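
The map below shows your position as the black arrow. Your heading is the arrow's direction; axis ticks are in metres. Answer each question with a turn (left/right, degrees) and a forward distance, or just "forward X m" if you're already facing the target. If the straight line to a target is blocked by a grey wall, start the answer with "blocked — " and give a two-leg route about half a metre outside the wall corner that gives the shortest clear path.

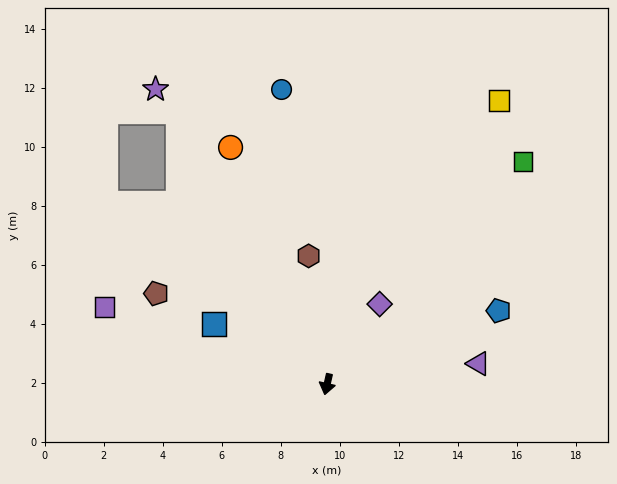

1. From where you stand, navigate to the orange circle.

turn right 145°, forward 8.7 m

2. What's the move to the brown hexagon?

turn right 159°, forward 4.4 m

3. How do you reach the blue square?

turn right 105°, forward 4.3 m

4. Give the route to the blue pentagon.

turn left 126°, forward 6.3 m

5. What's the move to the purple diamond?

turn left 160°, forward 3.2 m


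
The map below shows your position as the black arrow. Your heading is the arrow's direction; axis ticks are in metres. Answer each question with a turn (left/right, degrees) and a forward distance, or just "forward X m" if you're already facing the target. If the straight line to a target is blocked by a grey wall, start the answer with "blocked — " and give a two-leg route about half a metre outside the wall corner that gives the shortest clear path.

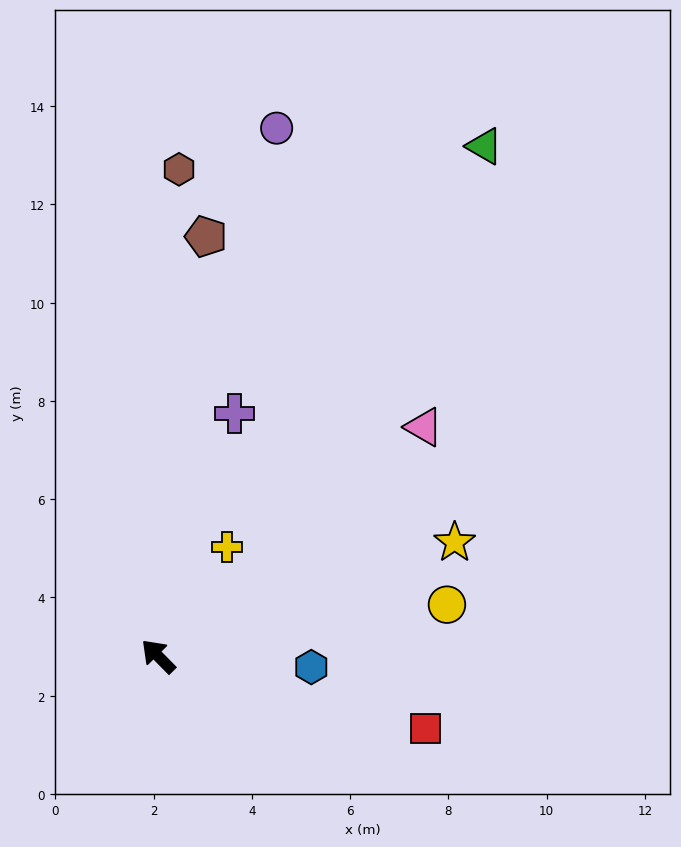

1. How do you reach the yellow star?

turn right 114°, forward 6.5 m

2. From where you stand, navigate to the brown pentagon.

turn right 51°, forward 8.6 m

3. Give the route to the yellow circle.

turn right 124°, forward 6.0 m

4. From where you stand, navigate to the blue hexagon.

turn right 139°, forward 3.1 m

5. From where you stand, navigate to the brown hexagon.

turn right 47°, forward 9.9 m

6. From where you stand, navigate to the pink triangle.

turn right 94°, forward 7.1 m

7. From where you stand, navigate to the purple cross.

turn right 62°, forward 5.2 m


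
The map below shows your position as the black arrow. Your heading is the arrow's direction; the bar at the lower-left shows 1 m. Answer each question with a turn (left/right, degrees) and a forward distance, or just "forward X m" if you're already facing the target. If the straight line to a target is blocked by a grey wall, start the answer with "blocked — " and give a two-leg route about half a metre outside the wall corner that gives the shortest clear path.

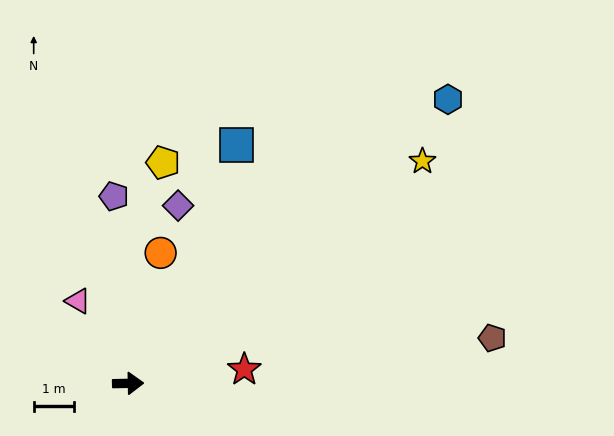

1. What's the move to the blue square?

turn left 64°, forward 6.6 m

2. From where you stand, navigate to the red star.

turn left 6°, forward 2.9 m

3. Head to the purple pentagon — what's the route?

turn left 93°, forward 4.7 m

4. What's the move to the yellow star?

turn left 36°, forward 9.3 m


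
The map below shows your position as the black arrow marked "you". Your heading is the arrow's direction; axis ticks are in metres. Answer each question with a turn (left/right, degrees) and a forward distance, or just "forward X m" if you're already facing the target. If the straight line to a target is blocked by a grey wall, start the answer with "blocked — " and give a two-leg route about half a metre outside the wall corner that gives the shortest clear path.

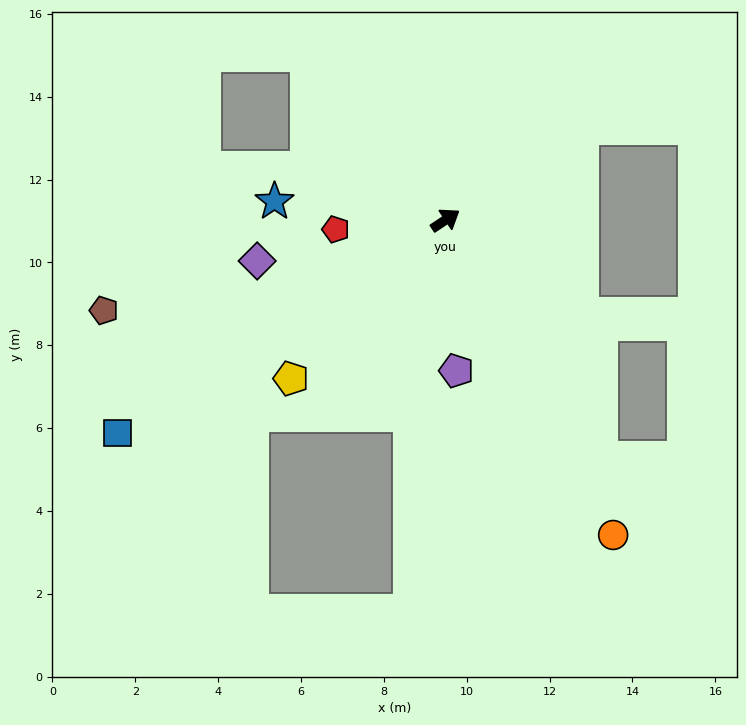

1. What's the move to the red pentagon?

turn left 151°, forward 2.7 m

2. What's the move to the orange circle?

turn right 96°, forward 8.6 m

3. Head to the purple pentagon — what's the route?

turn right 120°, forward 3.6 m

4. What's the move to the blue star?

turn left 140°, forward 4.1 m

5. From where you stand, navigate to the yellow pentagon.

turn right 168°, forward 5.3 m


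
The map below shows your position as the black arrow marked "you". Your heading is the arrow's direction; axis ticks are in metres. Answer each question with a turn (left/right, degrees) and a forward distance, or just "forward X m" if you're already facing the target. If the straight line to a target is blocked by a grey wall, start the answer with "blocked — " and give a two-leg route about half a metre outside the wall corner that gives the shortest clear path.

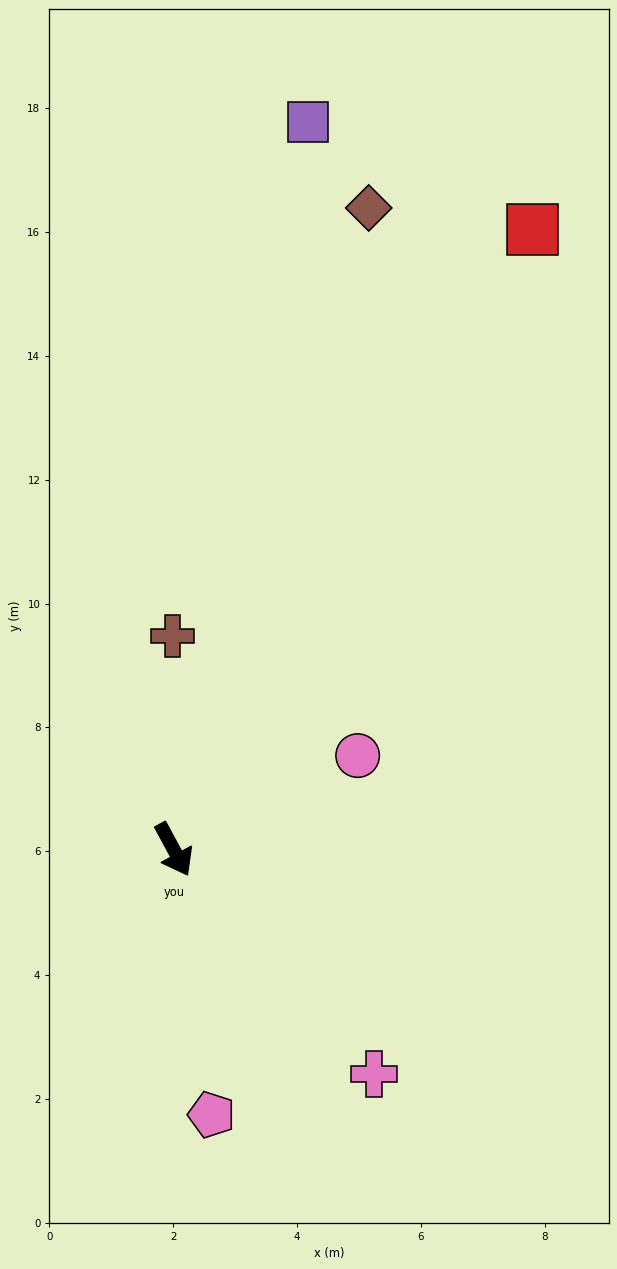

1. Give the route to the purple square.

turn left 141°, forward 12.0 m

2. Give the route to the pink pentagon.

turn right 20°, forward 4.3 m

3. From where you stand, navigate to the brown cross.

turn left 152°, forward 3.5 m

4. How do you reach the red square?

turn left 122°, forward 11.6 m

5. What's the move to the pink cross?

turn left 13°, forward 4.9 m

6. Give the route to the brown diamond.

turn left 135°, forward 10.8 m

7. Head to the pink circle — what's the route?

turn left 89°, forward 3.3 m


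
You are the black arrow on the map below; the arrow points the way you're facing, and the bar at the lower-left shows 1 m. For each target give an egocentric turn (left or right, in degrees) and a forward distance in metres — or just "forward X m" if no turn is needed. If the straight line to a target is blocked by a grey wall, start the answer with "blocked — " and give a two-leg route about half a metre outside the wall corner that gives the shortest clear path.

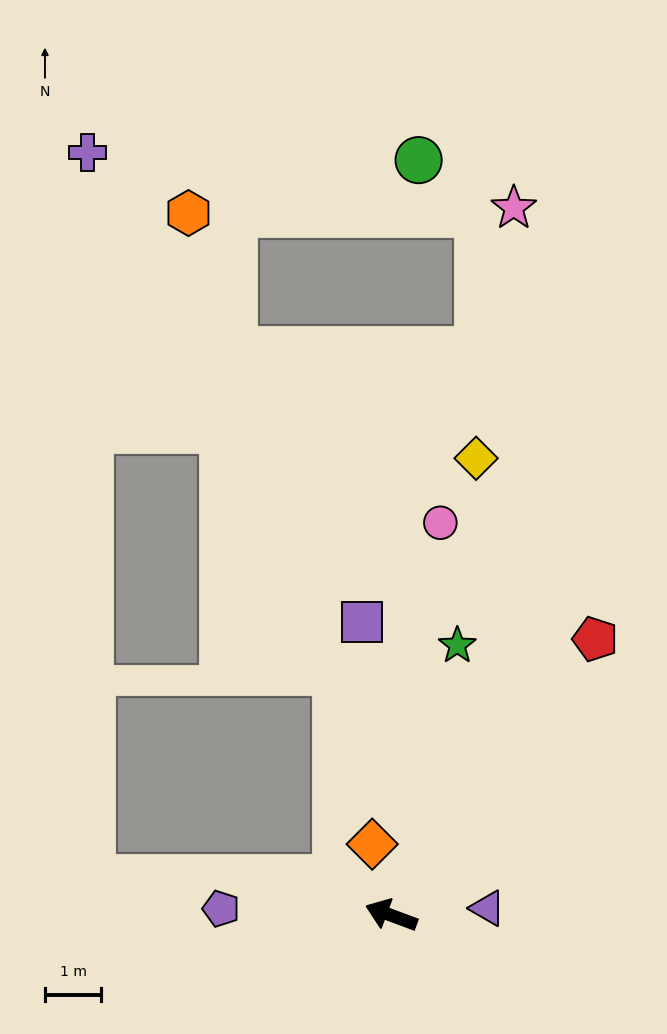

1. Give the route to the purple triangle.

turn right 155°, forward 1.7 m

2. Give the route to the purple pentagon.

turn left 18°, forward 3.0 m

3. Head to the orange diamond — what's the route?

turn right 55°, forward 1.3 m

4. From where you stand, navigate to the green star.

turn right 83°, forward 4.9 m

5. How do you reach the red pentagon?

turn right 106°, forward 6.1 m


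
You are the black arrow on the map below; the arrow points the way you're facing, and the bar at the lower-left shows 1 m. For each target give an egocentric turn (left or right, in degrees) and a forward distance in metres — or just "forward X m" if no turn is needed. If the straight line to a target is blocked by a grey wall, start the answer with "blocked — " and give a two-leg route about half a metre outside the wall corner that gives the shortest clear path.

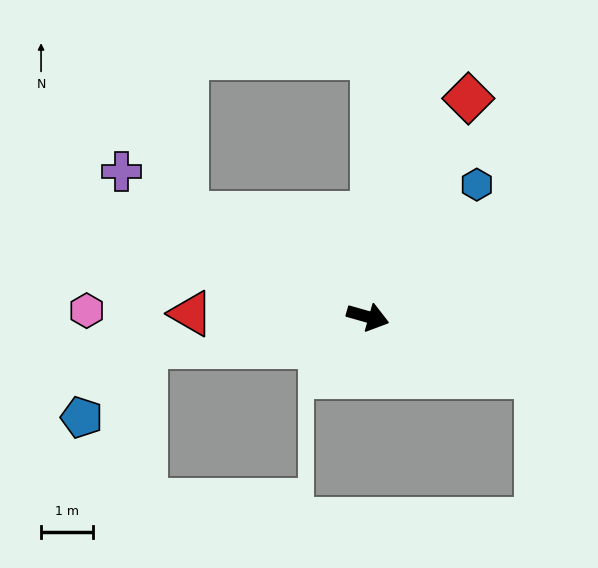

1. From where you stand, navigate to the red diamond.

turn left 81°, forward 4.6 m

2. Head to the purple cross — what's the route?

turn left 165°, forward 5.5 m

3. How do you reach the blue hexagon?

turn left 66°, forward 3.3 m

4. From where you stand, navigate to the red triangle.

turn right 165°, forward 3.4 m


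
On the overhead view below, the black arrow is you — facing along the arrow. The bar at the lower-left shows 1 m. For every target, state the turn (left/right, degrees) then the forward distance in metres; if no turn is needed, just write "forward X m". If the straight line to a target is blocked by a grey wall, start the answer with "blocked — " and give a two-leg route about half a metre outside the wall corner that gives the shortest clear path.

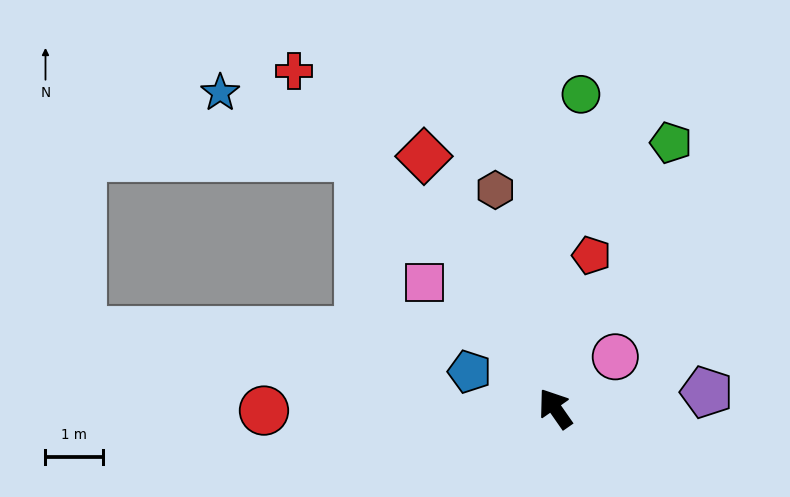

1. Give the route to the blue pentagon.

turn left 32°, forward 1.6 m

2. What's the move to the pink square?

turn left 11°, forward 3.1 m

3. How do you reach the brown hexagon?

turn right 20°, forward 3.9 m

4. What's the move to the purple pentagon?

turn right 119°, forward 2.6 m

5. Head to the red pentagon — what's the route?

turn right 48°, forward 2.7 m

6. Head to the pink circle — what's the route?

turn right 84°, forward 1.4 m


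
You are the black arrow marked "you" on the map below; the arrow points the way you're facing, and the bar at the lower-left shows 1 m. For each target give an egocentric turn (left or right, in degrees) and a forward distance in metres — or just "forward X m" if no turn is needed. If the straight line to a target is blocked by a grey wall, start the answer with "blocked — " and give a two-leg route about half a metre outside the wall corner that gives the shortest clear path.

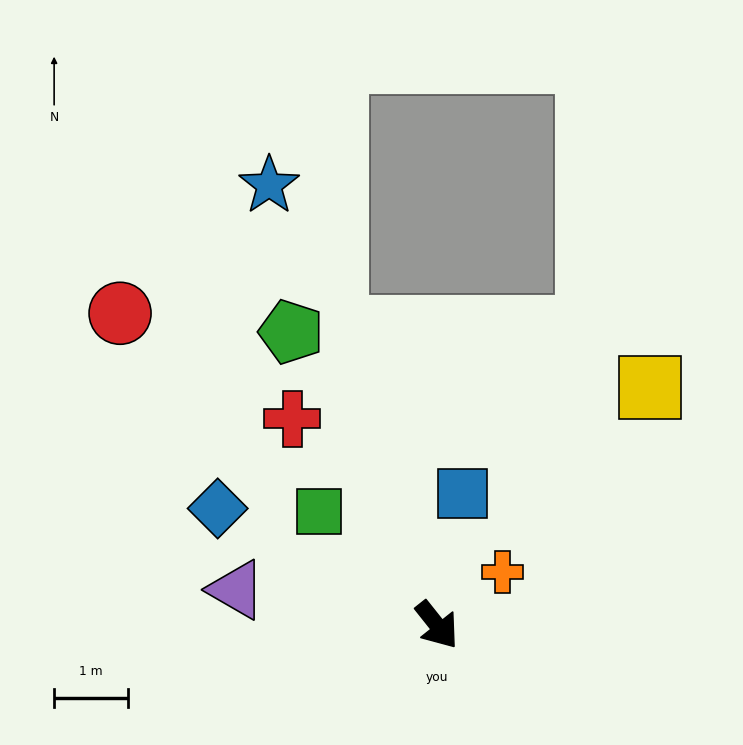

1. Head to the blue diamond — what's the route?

turn right 157°, forward 3.4 m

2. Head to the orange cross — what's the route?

turn left 91°, forward 1.1 m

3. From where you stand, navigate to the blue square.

turn left 130°, forward 1.8 m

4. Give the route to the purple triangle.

turn right 139°, forward 2.8 m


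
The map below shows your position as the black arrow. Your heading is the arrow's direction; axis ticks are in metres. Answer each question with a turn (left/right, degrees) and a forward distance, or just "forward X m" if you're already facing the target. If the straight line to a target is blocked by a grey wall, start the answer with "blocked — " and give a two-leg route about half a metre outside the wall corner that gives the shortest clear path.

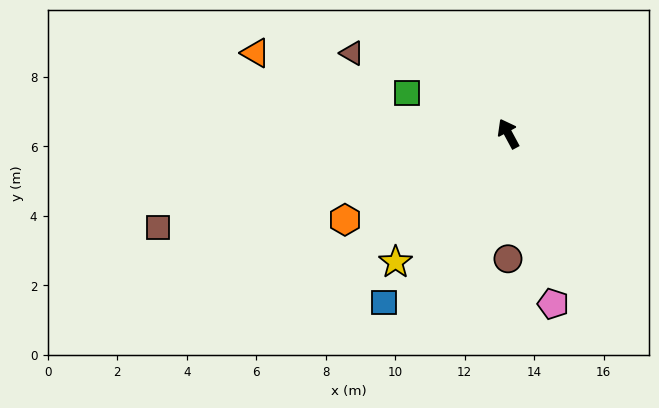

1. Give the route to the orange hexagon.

turn left 90°, forward 5.3 m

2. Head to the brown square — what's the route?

turn left 77°, forward 10.4 m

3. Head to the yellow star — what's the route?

turn left 110°, forward 4.9 m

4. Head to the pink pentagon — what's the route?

turn left 166°, forward 5.1 m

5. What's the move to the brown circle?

turn left 152°, forward 3.6 m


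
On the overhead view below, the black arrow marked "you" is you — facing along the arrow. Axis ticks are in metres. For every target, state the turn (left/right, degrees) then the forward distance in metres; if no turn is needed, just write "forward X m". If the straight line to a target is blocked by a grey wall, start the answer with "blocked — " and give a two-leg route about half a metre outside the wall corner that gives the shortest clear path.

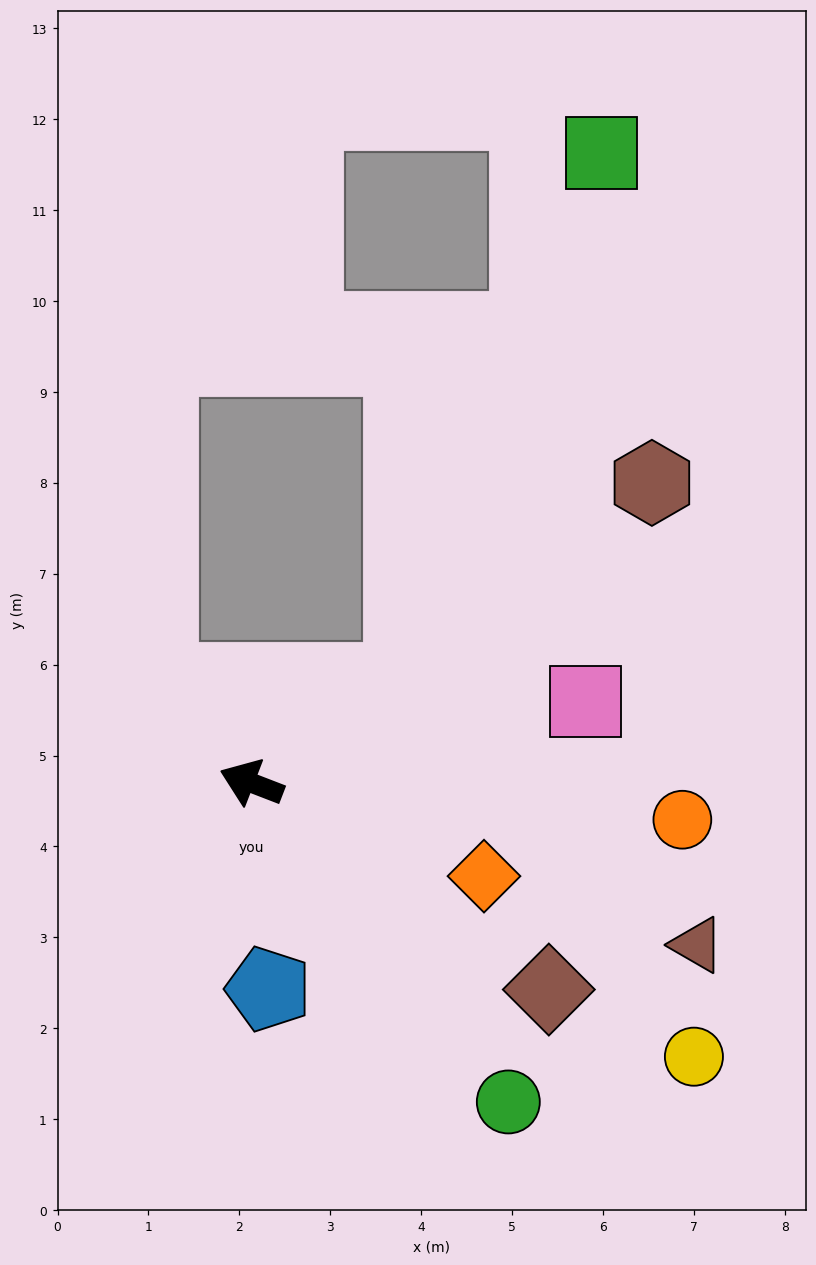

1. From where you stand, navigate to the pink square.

turn right 145°, forward 3.8 m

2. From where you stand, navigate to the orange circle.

turn right 164°, forward 4.8 m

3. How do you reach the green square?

blocked — turn right 125°, forward 2.0 m, then turn left 36°, forward 6.2 m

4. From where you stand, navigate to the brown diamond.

turn left 166°, forward 4.0 m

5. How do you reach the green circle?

turn left 150°, forward 4.5 m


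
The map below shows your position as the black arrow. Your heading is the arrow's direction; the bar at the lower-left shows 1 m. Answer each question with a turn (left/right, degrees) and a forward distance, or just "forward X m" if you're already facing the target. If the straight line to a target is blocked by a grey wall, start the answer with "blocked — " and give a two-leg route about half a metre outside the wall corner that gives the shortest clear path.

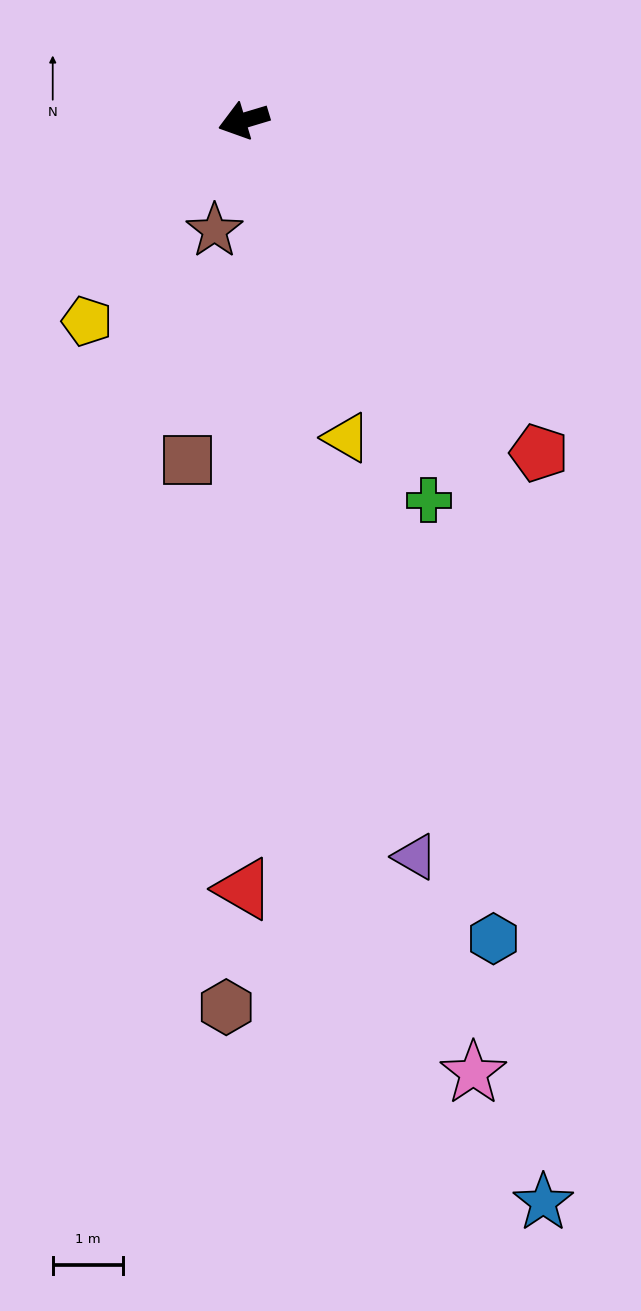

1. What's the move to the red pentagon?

turn left 115°, forward 6.3 m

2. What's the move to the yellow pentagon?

turn left 35°, forward 3.6 m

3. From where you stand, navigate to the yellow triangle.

turn left 91°, forward 4.8 m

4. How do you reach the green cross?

turn left 99°, forward 6.0 m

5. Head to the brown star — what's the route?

turn left 58°, forward 1.6 m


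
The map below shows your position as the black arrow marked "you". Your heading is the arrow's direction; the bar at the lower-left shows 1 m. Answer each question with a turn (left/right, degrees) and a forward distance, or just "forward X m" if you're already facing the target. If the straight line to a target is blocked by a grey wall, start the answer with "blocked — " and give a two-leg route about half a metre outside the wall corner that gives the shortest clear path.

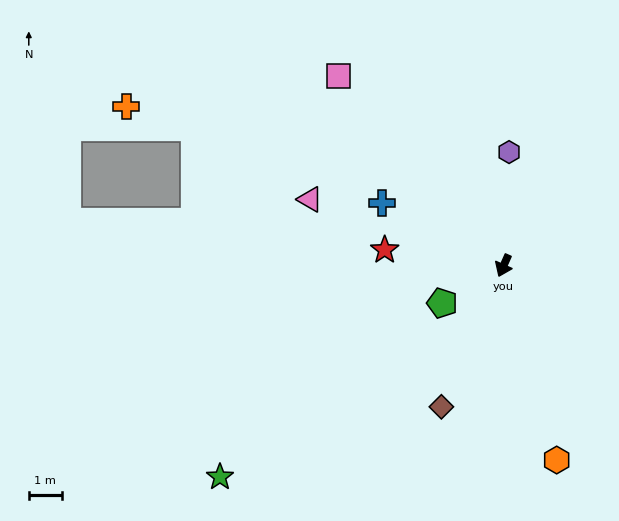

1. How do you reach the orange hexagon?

turn left 39°, forward 6.2 m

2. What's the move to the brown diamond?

forward 4.7 m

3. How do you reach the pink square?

turn right 115°, forward 7.7 m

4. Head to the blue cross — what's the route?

turn right 93°, forward 4.2 m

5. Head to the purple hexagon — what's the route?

turn right 159°, forward 3.5 m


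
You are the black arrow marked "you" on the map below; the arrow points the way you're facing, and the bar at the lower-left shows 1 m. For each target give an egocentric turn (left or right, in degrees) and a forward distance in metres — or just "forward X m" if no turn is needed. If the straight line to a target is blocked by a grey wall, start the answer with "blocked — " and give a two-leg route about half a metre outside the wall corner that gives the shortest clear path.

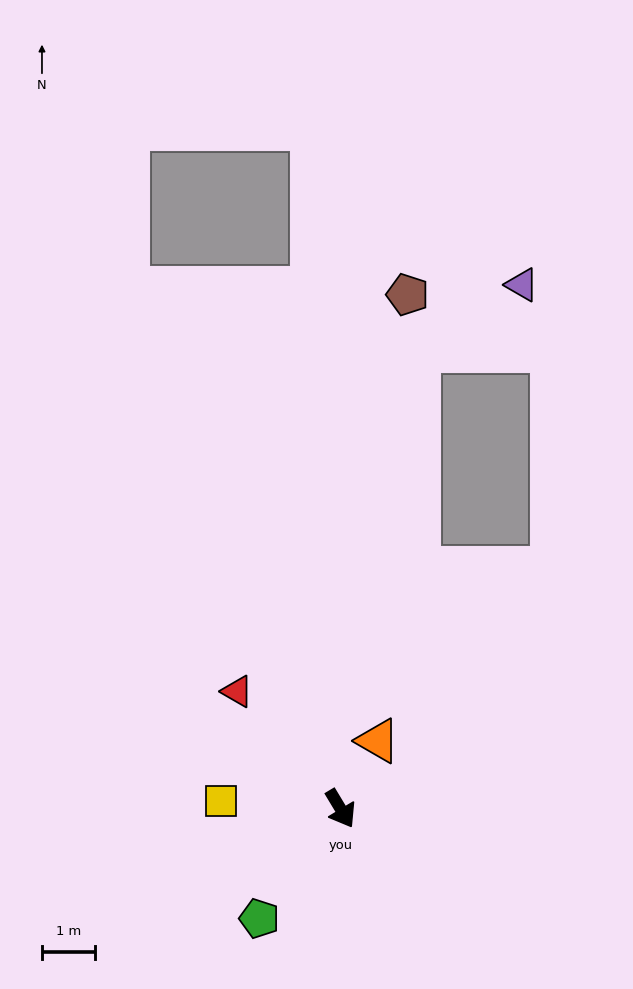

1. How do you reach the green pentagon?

turn right 68°, forward 2.6 m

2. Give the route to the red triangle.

turn right 170°, forward 3.0 m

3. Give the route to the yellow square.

turn right 125°, forward 2.3 m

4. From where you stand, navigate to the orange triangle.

turn left 120°, forward 1.5 m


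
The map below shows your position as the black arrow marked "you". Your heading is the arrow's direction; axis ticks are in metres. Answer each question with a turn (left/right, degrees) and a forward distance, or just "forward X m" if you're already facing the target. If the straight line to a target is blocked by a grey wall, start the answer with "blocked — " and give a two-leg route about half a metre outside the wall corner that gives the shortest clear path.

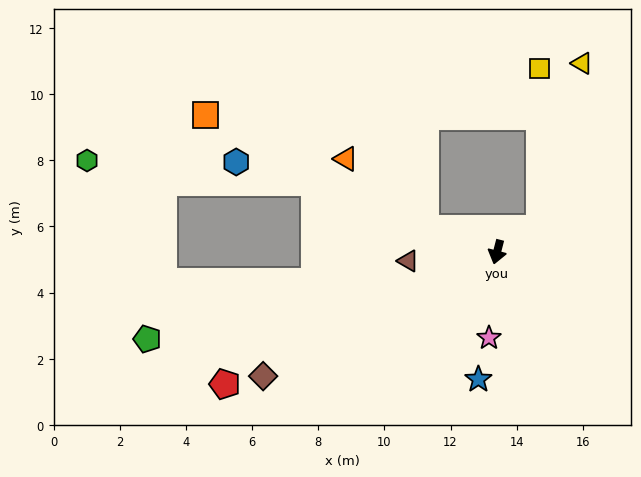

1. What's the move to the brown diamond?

turn right 48°, forward 8.0 m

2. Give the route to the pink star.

turn left 9°, forward 2.6 m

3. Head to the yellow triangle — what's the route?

blocked — turn left 133°, forward 1.5 m, then turn left 47°, forward 5.2 m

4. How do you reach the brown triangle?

turn right 70°, forward 2.7 m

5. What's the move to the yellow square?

blocked — turn left 133°, forward 1.5 m, then turn left 62°, forward 4.8 m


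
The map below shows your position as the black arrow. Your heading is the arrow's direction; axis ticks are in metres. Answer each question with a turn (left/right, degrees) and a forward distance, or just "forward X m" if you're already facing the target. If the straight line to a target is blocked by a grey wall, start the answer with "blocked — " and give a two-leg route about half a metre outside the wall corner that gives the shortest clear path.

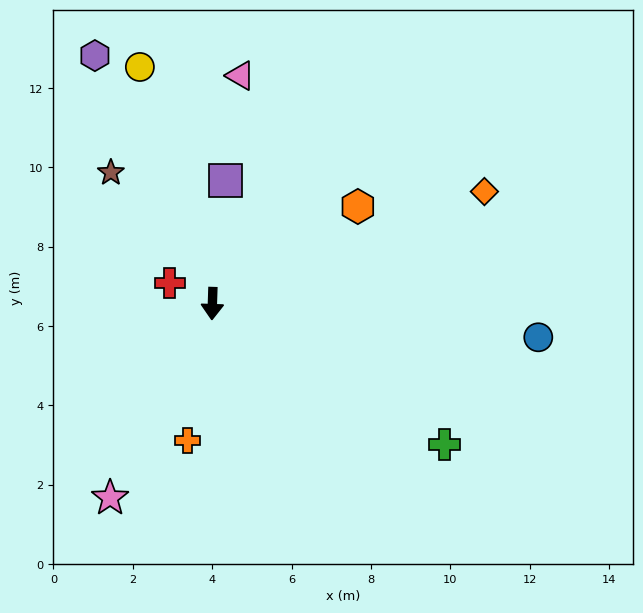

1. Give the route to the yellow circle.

turn right 161°, forward 6.2 m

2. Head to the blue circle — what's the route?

turn left 86°, forward 8.3 m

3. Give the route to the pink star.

turn right 26°, forward 5.5 m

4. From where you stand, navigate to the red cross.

turn right 114°, forward 1.2 m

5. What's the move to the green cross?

turn left 61°, forward 6.8 m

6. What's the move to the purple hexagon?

turn right 153°, forward 6.9 m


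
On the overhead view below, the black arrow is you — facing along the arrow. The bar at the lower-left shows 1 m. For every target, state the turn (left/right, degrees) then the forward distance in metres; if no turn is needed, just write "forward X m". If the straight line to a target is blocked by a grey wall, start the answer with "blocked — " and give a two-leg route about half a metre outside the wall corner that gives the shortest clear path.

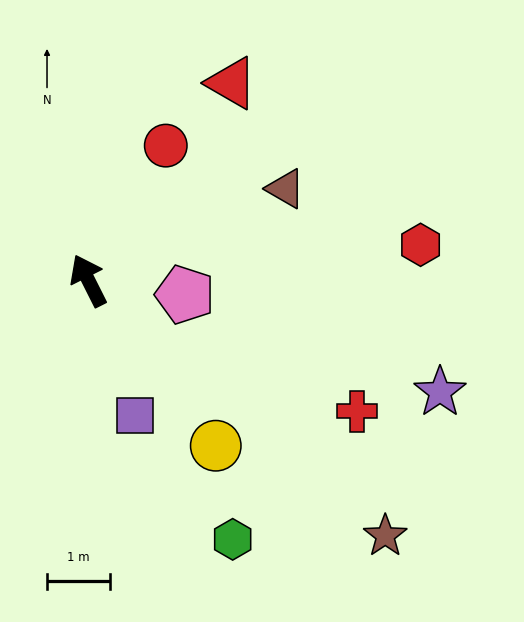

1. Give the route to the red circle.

turn right 57°, forward 2.5 m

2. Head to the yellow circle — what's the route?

turn right 169°, forward 3.3 m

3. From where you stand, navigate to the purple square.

turn left 172°, forward 2.3 m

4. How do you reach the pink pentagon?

turn right 125°, forward 1.6 m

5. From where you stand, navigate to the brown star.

turn right 157°, forward 6.2 m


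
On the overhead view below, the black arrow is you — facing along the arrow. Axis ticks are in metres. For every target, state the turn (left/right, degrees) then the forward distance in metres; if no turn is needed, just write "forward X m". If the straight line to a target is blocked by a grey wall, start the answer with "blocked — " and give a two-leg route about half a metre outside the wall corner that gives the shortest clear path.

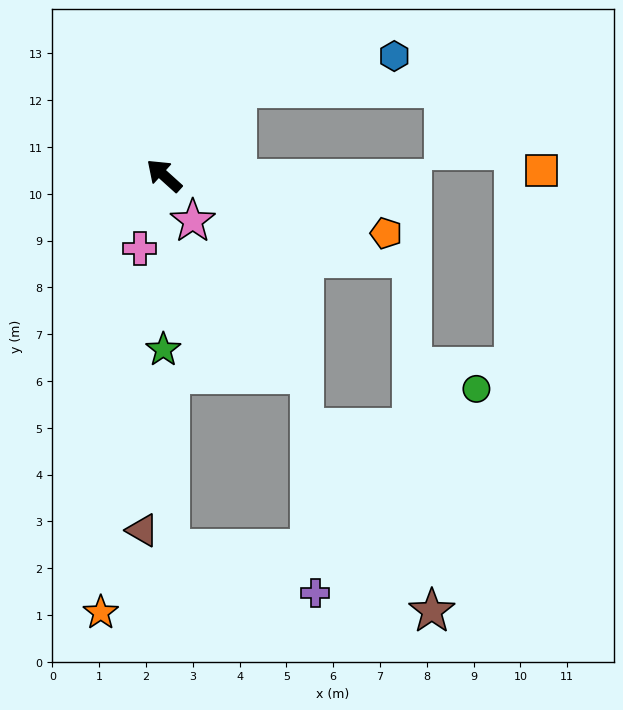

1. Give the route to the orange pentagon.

turn right 152°, forward 4.9 m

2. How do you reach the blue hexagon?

blocked — turn right 88°, forward 2.4 m, then turn right 38°, forward 3.4 m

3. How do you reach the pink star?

turn left 164°, forward 1.1 m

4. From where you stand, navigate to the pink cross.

turn left 114°, forward 1.6 m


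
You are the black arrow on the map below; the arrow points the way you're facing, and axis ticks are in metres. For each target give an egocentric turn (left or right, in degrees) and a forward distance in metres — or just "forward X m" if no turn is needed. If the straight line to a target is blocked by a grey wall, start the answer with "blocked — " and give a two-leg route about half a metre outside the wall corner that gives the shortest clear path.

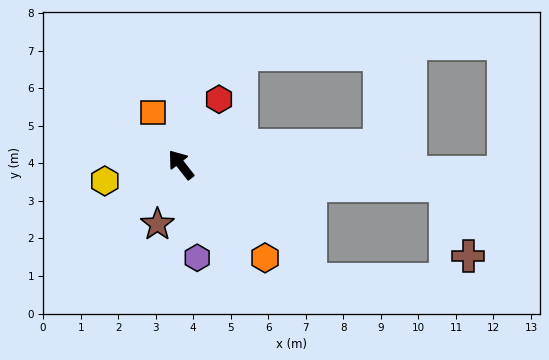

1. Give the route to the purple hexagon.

turn left 152°, forward 2.5 m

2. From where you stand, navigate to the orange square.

turn right 10°, forward 1.6 m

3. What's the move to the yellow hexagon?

turn left 64°, forward 2.1 m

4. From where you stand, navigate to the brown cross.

blocked — turn right 133°, forward 7.0 m, then turn right 66°, forward 2.0 m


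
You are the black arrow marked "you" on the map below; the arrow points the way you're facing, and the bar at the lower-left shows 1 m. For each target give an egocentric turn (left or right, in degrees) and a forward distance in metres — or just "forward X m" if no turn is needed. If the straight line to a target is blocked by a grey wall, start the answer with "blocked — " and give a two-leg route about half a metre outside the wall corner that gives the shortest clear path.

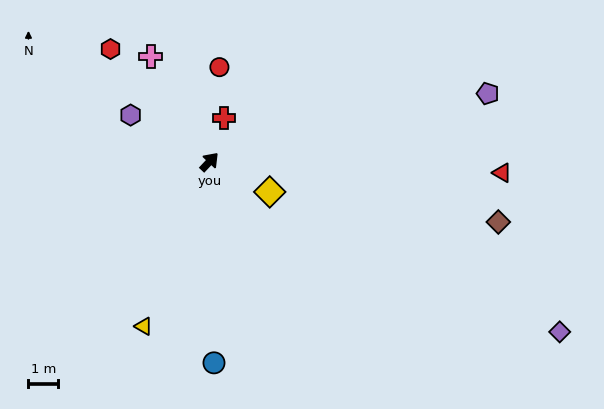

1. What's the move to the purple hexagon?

turn left 103°, forward 3.1 m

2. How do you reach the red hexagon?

turn left 84°, forward 5.0 m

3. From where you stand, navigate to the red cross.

turn left 25°, forward 1.5 m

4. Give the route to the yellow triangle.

turn right 159°, forward 5.9 m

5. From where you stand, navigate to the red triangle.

turn right 49°, forward 9.8 m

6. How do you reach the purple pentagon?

turn right 33°, forward 9.6 m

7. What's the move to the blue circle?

turn right 136°, forward 6.7 m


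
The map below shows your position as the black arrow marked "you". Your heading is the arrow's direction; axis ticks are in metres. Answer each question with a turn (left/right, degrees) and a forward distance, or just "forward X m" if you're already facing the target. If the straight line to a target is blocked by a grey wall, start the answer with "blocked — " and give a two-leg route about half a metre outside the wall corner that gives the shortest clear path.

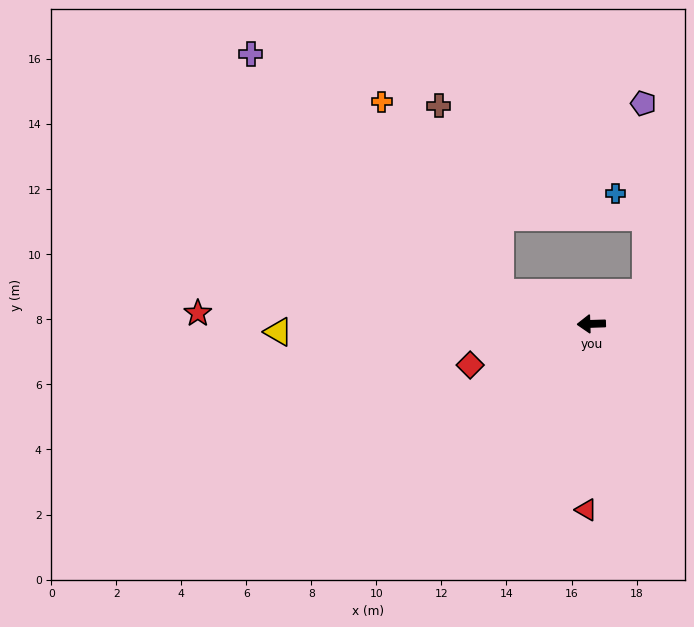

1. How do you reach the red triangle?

turn left 87°, forward 5.7 m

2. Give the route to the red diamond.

turn left 17°, forward 3.9 m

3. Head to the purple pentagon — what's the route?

blocked — turn right 152°, forward 1.9 m, then turn left 61°, forward 5.8 m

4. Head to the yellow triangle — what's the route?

forward 9.6 m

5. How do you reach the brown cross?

blocked — turn right 21°, forward 2.9 m, then turn right 53°, forward 6.1 m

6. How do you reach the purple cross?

blocked — turn right 21°, forward 2.9 m, then turn right 25°, forward 10.6 m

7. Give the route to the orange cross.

blocked — turn right 21°, forward 2.9 m, then turn right 39°, forward 6.9 m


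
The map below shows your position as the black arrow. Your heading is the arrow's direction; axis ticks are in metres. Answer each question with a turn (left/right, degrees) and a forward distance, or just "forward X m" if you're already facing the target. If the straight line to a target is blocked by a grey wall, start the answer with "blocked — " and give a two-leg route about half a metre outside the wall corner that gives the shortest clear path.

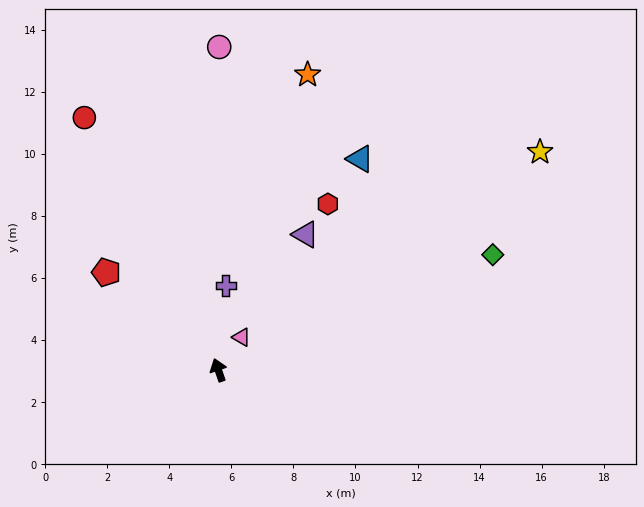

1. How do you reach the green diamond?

turn right 86°, forward 9.6 m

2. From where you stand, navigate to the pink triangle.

turn right 54°, forward 1.3 m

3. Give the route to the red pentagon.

turn left 30°, forward 4.8 m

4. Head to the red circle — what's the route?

turn left 9°, forward 9.2 m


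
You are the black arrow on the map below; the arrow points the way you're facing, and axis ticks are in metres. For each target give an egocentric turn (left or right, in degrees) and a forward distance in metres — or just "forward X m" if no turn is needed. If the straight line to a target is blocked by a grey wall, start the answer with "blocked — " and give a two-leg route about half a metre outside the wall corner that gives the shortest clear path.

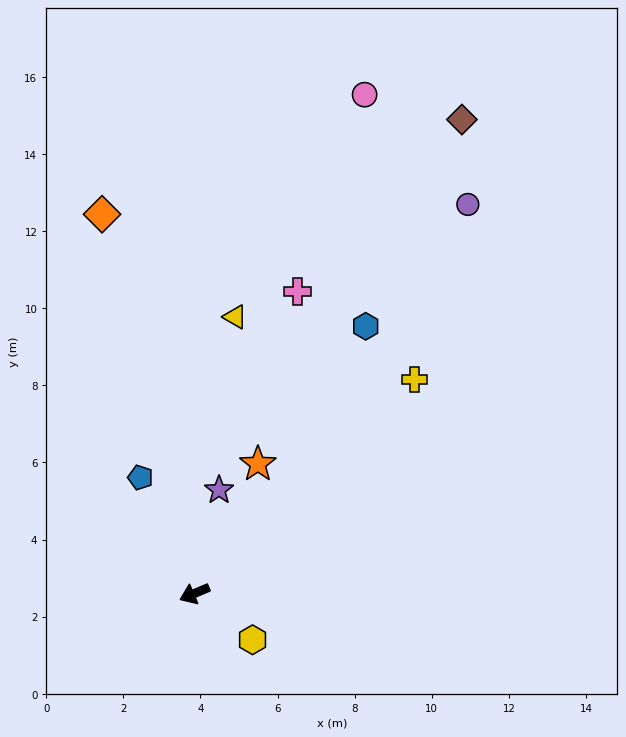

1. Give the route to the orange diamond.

turn right 99°, forward 10.1 m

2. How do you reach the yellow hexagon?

turn left 118°, forward 1.9 m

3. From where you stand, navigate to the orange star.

turn right 139°, forward 3.7 m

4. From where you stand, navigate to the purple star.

turn right 126°, forward 2.8 m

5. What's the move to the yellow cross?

turn right 159°, forward 8.0 m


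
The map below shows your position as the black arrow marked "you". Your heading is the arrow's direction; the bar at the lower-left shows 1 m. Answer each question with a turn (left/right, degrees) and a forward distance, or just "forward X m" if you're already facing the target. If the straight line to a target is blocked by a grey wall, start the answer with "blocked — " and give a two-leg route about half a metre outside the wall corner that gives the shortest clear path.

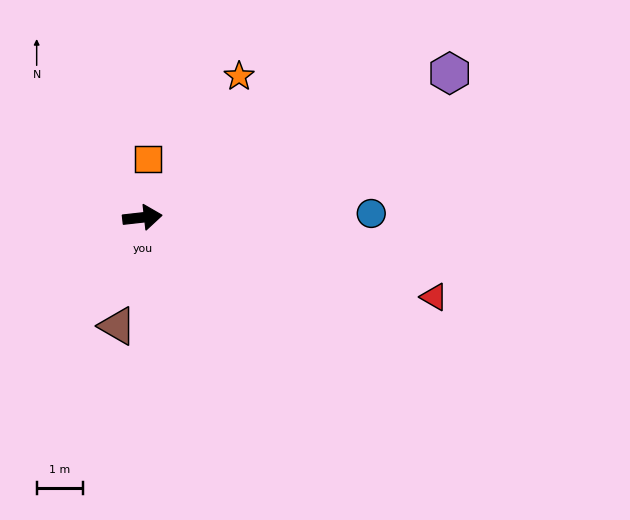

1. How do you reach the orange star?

turn left 49°, forward 3.7 m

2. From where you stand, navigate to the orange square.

turn left 78°, forward 1.3 m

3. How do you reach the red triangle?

turn right 22°, forward 6.5 m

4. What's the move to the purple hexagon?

turn left 19°, forward 7.3 m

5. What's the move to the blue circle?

turn right 5°, forward 4.9 m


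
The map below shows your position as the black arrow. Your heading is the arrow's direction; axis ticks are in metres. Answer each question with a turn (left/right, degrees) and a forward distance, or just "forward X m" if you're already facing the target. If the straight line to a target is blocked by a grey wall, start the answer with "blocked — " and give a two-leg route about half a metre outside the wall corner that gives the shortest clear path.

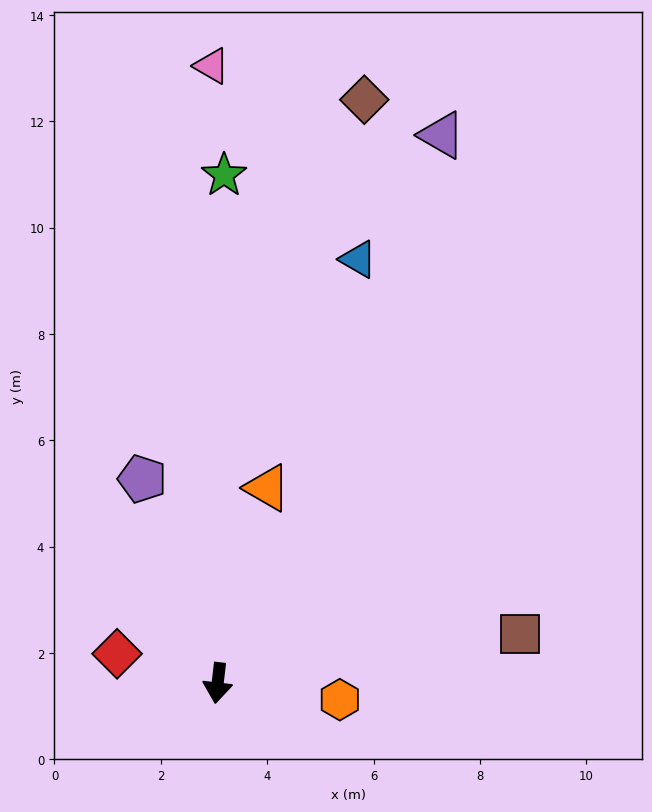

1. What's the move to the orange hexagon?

turn left 89°, forward 2.3 m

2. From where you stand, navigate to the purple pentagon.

turn right 153°, forward 4.1 m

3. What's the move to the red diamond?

turn right 100°, forward 2.0 m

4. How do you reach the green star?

turn right 174°, forward 9.6 m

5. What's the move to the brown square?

turn left 106°, forward 5.8 m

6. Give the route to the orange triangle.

turn left 172°, forward 3.8 m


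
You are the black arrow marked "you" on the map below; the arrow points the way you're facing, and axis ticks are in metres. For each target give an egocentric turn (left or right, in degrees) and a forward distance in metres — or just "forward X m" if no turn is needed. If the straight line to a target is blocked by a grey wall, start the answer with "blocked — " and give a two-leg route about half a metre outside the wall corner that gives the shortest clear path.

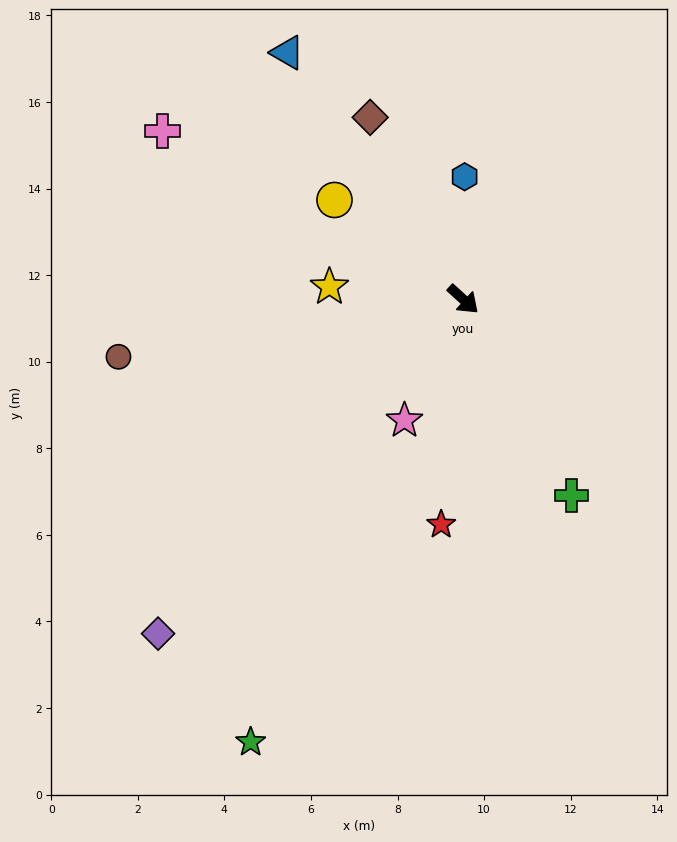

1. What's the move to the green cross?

turn right 19°, forward 5.2 m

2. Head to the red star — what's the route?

turn right 53°, forward 5.2 m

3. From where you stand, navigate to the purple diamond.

turn right 90°, forward 10.5 m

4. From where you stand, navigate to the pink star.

turn right 74°, forward 3.1 m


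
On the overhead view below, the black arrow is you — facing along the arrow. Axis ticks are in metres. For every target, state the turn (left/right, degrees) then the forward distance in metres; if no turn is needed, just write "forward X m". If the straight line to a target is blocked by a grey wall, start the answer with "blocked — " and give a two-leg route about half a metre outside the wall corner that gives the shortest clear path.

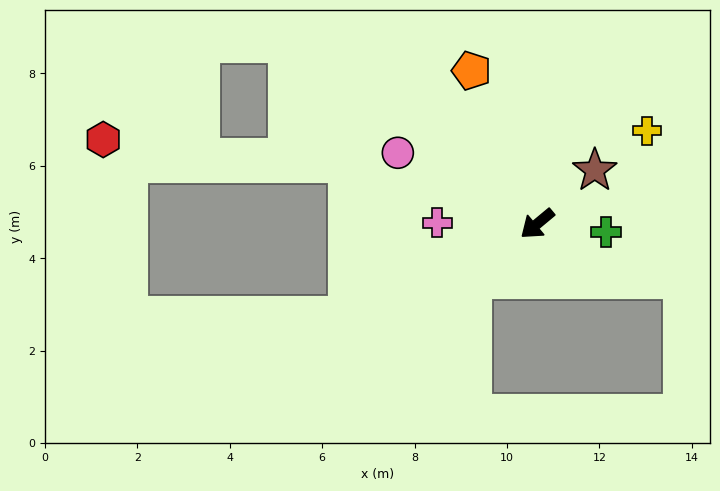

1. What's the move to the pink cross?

turn right 40°, forward 2.2 m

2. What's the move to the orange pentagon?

turn right 107°, forward 3.6 m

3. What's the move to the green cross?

turn left 134°, forward 1.5 m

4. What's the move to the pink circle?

turn right 67°, forward 3.4 m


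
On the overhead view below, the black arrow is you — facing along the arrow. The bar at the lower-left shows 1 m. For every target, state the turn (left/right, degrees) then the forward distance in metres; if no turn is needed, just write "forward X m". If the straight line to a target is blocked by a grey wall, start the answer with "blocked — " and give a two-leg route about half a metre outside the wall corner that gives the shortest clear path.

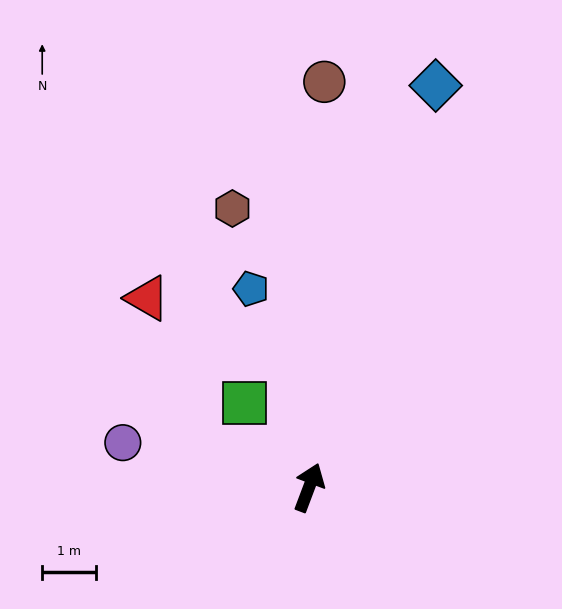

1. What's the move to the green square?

turn left 58°, forward 2.0 m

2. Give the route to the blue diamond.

turn left 3°, forward 7.9 m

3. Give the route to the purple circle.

turn left 97°, forward 3.6 m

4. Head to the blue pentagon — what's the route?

turn left 37°, forward 3.9 m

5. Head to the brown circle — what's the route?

turn left 19°, forward 7.6 m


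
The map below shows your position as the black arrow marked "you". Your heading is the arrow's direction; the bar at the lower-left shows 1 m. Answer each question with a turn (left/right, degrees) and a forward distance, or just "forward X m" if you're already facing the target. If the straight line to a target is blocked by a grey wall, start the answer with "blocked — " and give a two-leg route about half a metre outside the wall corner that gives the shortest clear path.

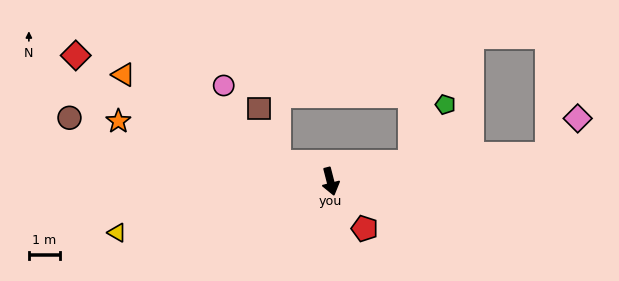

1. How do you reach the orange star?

turn right 120°, forward 7.0 m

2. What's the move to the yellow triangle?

turn right 91°, forward 7.0 m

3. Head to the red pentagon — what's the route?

turn left 22°, forward 1.9 m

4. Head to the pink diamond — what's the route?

blocked — turn left 82°, forward 7.0 m, then turn left 45°, forward 1.5 m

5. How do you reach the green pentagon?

blocked — turn left 89°, forward 2.6 m, then turn left 46°, forward 2.2 m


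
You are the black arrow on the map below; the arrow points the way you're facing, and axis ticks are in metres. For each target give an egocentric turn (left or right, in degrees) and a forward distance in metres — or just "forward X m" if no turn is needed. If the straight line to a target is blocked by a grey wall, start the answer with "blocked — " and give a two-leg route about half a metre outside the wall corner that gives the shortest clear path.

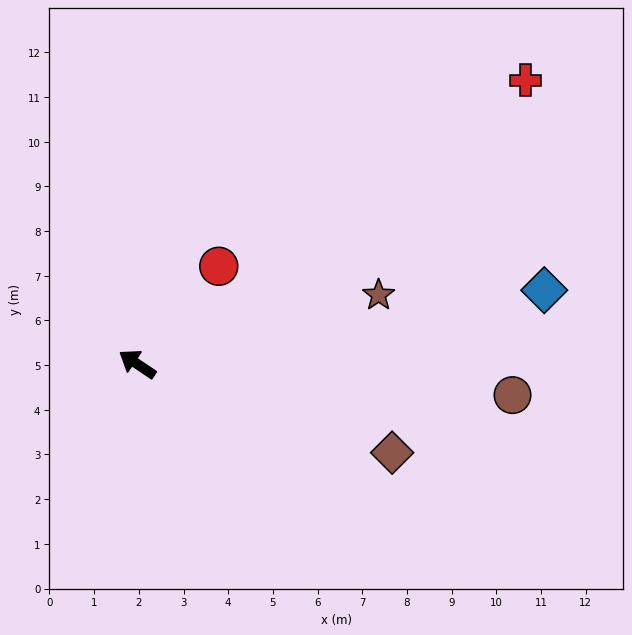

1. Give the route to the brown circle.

turn right 151°, forward 8.4 m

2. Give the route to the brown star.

turn right 130°, forward 5.6 m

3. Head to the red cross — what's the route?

turn right 110°, forward 10.8 m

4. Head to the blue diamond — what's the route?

turn right 136°, forward 9.3 m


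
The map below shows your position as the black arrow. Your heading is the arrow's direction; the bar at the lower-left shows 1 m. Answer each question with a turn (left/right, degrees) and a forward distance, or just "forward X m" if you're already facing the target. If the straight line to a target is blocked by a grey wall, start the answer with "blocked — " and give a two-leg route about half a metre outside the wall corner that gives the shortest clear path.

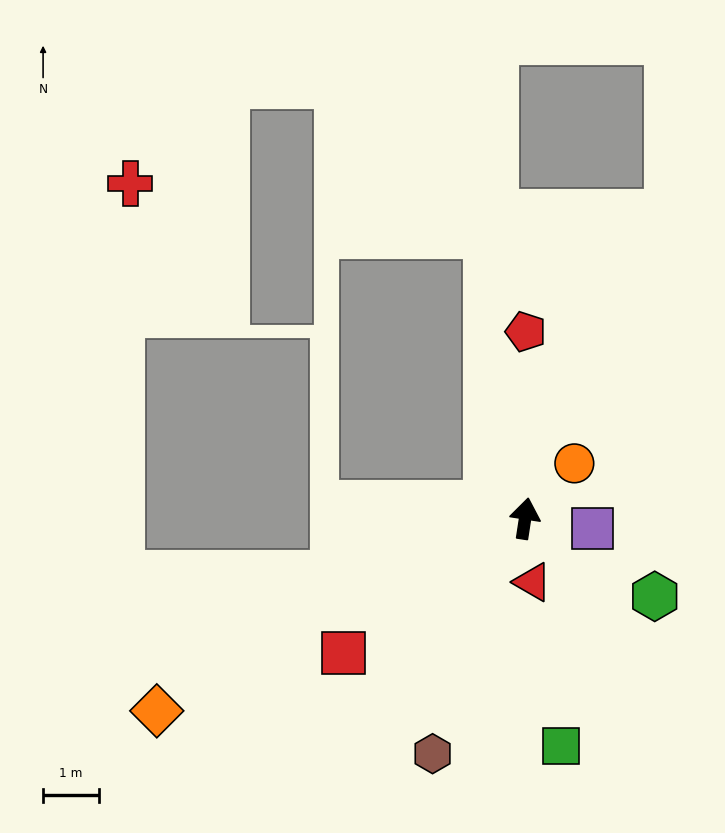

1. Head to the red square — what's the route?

turn left 135°, forward 4.1 m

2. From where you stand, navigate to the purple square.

turn right 90°, forward 1.2 m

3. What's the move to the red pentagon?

turn left 9°, forward 3.4 m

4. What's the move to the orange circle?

turn right 33°, forward 1.3 m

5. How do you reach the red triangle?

turn right 165°, forward 1.2 m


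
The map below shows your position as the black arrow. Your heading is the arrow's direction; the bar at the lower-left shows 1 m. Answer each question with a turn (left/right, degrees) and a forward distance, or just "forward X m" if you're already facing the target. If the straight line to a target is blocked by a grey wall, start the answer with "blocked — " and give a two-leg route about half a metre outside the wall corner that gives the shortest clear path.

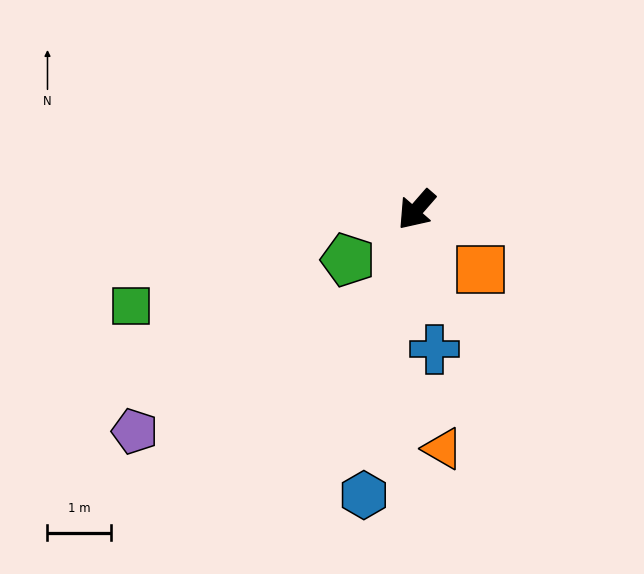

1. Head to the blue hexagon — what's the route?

turn left 31°, forward 4.6 m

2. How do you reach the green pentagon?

turn right 13°, forward 1.3 m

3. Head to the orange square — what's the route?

turn left 88°, forward 1.4 m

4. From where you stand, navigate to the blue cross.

turn left 48°, forward 2.2 m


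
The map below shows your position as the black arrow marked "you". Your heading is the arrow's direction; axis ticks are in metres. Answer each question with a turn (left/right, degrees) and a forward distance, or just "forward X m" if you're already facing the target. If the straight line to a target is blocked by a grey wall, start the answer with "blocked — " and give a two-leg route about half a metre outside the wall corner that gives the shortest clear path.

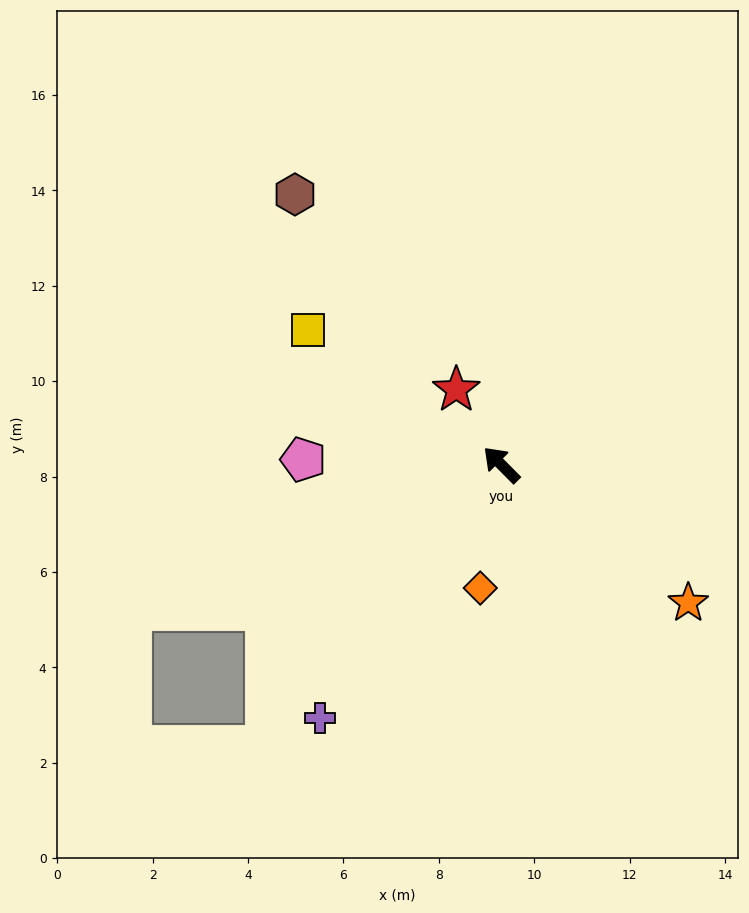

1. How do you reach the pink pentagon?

turn left 44°, forward 4.2 m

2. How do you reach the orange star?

turn right 171°, forward 4.9 m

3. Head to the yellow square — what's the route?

turn left 10°, forward 4.9 m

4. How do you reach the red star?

turn right 14°, forward 1.8 m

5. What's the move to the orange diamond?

turn left 125°, forward 2.6 m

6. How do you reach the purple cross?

turn left 100°, forward 6.5 m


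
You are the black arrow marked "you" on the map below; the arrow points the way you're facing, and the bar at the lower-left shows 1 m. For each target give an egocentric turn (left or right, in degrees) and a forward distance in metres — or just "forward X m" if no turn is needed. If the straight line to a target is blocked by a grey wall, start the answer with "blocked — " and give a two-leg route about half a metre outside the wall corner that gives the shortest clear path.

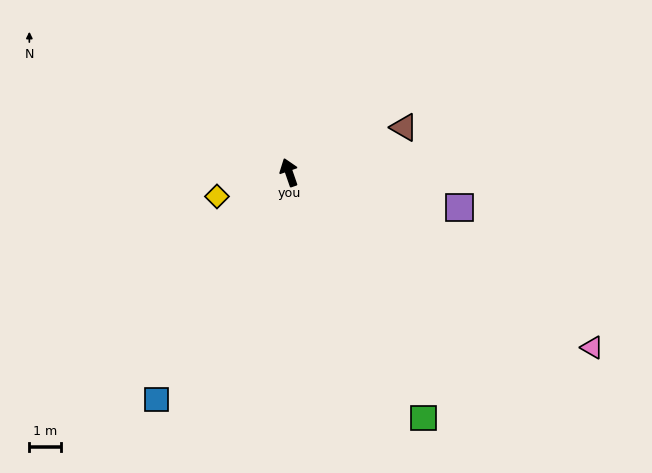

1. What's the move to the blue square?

turn left 131°, forward 8.2 m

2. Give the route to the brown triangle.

turn right 88°, forward 3.8 m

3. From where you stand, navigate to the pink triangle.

turn right 139°, forward 10.9 m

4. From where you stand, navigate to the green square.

turn right 170°, forward 8.7 m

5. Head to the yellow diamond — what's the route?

turn left 89°, forward 2.4 m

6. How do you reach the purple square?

turn right 121°, forward 5.4 m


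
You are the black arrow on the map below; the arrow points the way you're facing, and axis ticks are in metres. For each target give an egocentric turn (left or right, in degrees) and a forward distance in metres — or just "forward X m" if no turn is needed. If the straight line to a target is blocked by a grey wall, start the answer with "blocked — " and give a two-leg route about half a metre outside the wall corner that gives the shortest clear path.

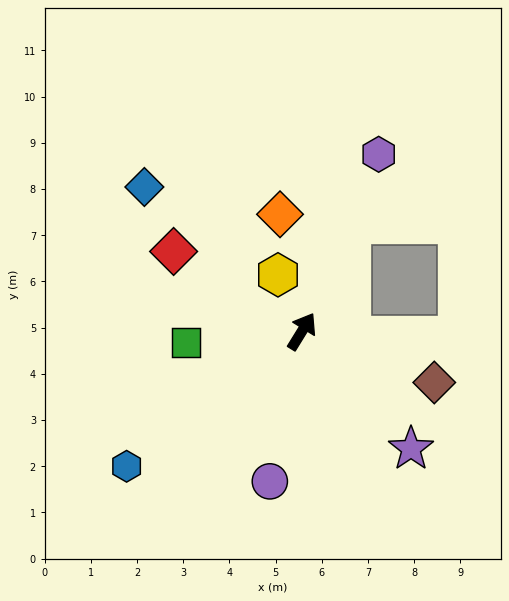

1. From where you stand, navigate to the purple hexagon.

turn left 8°, forward 4.2 m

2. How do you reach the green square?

turn left 127°, forward 2.5 m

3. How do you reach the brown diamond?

turn right 79°, forward 3.1 m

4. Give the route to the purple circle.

turn right 160°, forward 3.3 m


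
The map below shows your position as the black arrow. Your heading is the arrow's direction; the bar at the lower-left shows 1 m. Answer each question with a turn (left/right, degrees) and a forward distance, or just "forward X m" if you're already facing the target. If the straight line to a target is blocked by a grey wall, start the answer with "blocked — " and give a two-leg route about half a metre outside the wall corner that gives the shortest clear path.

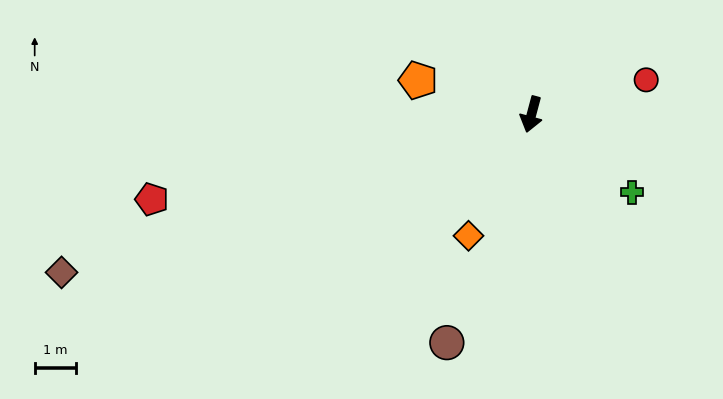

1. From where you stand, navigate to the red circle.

turn left 122°, forward 2.9 m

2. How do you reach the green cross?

turn left 67°, forward 3.1 m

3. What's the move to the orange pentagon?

turn right 92°, forward 2.9 m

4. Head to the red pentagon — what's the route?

turn right 62°, forward 9.5 m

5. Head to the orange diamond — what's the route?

turn right 13°, forward 3.3 m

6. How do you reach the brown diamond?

turn right 56°, forward 12.1 m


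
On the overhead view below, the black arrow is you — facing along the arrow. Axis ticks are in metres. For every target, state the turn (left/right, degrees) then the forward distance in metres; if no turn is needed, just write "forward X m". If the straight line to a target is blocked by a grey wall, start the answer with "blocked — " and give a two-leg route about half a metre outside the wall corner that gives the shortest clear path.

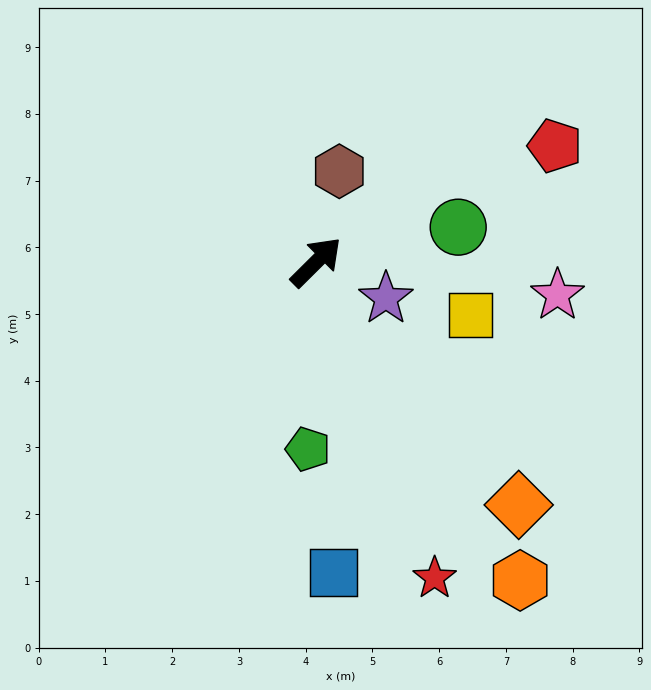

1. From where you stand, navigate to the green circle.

turn right 31°, forward 2.2 m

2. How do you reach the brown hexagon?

turn left 31°, forward 1.4 m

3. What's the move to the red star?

turn right 114°, forward 5.1 m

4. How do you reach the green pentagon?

turn right 137°, forward 2.8 m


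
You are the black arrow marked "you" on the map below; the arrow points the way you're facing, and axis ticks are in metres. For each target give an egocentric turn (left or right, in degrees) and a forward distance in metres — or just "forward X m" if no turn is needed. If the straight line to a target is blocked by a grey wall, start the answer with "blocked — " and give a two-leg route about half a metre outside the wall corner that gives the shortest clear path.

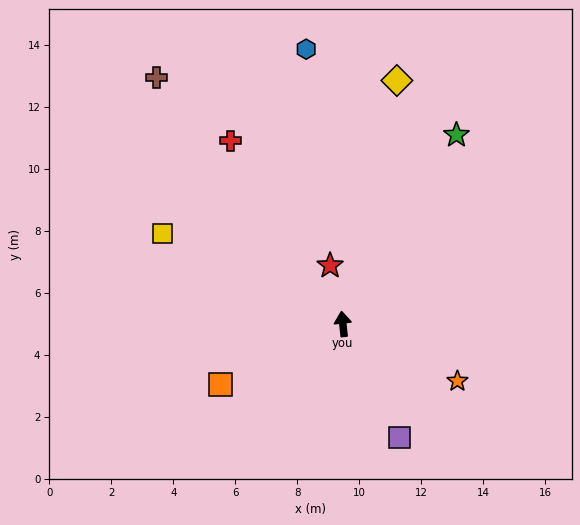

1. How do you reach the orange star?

turn right 123°, forward 4.1 m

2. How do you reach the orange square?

turn left 110°, forward 4.4 m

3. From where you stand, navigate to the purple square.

turn right 160°, forward 4.1 m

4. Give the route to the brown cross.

turn left 31°, forward 10.0 m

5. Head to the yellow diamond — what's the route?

turn right 19°, forward 8.0 m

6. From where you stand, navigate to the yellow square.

turn left 57°, forward 6.5 m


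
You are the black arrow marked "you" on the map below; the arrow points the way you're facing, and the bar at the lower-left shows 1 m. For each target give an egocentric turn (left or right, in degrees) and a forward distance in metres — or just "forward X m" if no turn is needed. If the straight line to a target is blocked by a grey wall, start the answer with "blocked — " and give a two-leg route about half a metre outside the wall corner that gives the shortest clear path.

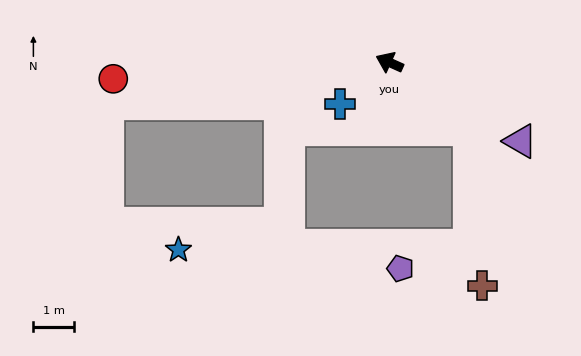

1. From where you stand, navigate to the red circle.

turn left 28°, forward 6.9 m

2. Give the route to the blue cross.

turn left 64°, forward 1.6 m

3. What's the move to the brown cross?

blocked — turn left 165°, forward 2.6 m, then turn right 46°, forward 3.9 m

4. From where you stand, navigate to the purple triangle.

turn left 173°, forward 3.8 m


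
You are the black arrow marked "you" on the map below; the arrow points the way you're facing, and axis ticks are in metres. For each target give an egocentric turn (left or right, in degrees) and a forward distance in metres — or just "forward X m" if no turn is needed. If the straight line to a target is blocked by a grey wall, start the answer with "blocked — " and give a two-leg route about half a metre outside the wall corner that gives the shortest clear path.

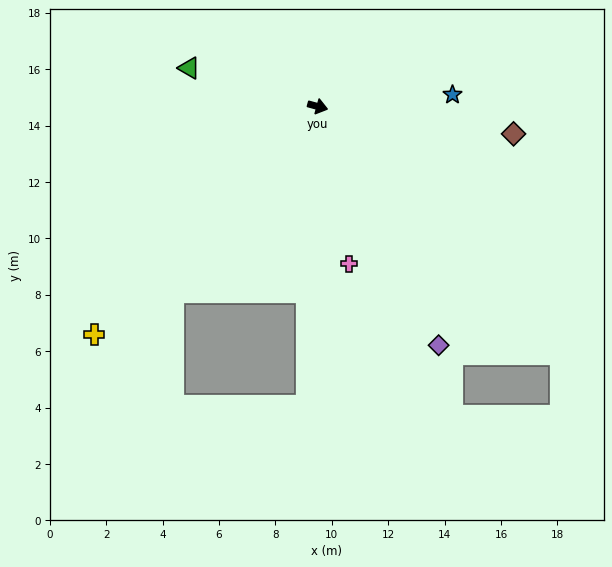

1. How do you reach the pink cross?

turn right 64°, forward 5.7 m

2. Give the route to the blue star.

turn left 20°, forward 4.8 m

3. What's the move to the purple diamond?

turn right 48°, forward 9.5 m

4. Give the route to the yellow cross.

turn right 119°, forward 11.3 m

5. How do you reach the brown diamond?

turn left 7°, forward 7.0 m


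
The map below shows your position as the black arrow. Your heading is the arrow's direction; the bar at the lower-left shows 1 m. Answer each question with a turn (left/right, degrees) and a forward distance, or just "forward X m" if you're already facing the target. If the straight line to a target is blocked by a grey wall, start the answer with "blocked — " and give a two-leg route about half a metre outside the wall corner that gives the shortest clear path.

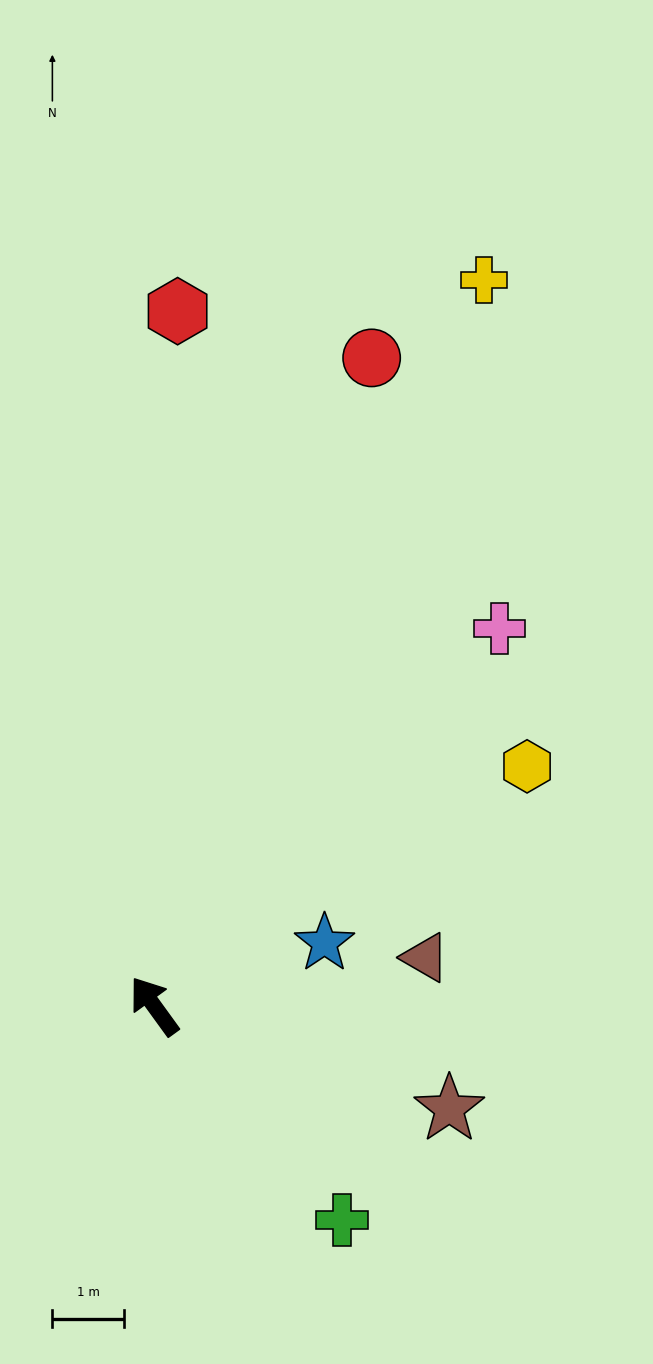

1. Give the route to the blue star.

turn right 106°, forward 2.5 m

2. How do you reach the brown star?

turn right 145°, forward 4.4 m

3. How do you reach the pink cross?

turn right 78°, forward 7.2 m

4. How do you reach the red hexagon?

turn right 38°, forward 9.7 m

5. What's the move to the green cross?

turn right 175°, forward 4.0 m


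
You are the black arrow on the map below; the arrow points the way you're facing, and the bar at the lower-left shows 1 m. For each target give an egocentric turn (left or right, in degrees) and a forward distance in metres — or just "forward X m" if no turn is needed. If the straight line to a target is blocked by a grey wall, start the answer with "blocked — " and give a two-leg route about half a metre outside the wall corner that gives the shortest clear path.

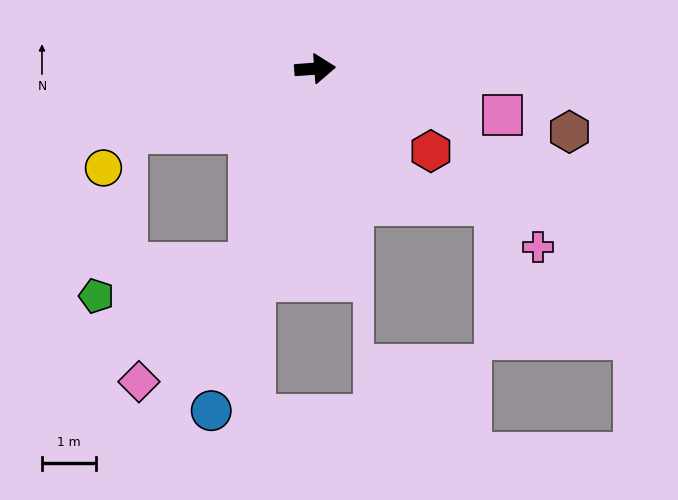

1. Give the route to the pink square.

turn right 18°, forward 3.6 m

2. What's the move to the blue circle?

turn right 111°, forward 6.7 m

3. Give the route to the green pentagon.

blocked — turn right 112°, forward 3.8 m, then turn right 61°, forward 2.9 m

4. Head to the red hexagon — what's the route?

turn right 40°, forward 2.7 m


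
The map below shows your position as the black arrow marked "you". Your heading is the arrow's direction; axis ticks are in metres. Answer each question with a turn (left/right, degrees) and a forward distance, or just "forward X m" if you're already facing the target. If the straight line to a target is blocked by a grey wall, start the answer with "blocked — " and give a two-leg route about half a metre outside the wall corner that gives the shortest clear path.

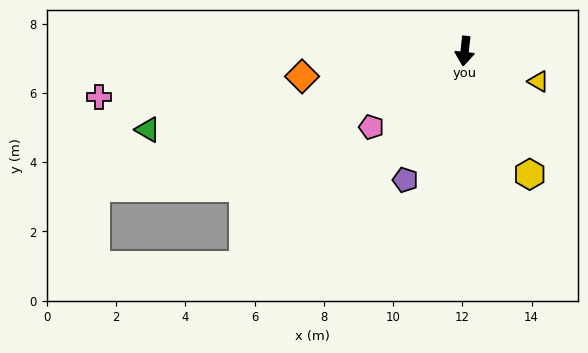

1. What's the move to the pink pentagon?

turn right 45°, forward 3.5 m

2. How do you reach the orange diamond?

turn right 75°, forward 4.8 m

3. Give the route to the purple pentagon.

turn right 19°, forward 4.1 m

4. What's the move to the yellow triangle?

turn left 74°, forward 2.3 m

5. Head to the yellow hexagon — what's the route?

turn left 34°, forward 4.0 m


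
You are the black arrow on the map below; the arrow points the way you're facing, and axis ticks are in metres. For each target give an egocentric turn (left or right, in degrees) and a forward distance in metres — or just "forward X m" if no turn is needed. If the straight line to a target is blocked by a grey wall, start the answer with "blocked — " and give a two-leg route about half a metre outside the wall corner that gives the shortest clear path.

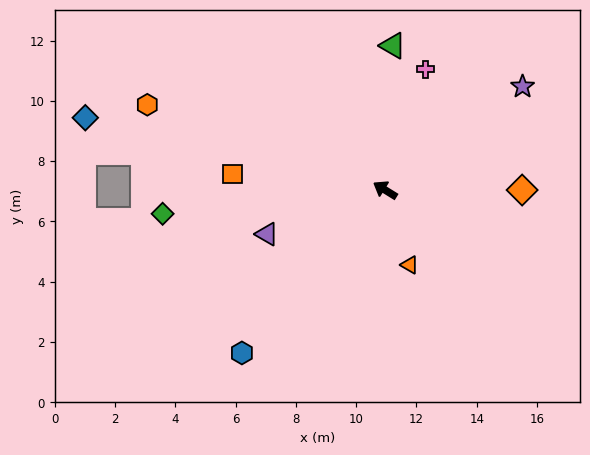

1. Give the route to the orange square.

turn left 26°, forward 5.1 m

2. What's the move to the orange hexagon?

turn left 12°, forward 8.4 m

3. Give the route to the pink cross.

turn right 77°, forward 4.2 m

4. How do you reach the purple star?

turn right 111°, forward 5.7 m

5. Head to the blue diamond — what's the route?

turn left 18°, forward 10.2 m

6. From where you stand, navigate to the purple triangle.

turn left 52°, forward 4.2 m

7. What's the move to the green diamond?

turn left 38°, forward 7.4 m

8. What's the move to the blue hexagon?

turn left 80°, forward 7.2 m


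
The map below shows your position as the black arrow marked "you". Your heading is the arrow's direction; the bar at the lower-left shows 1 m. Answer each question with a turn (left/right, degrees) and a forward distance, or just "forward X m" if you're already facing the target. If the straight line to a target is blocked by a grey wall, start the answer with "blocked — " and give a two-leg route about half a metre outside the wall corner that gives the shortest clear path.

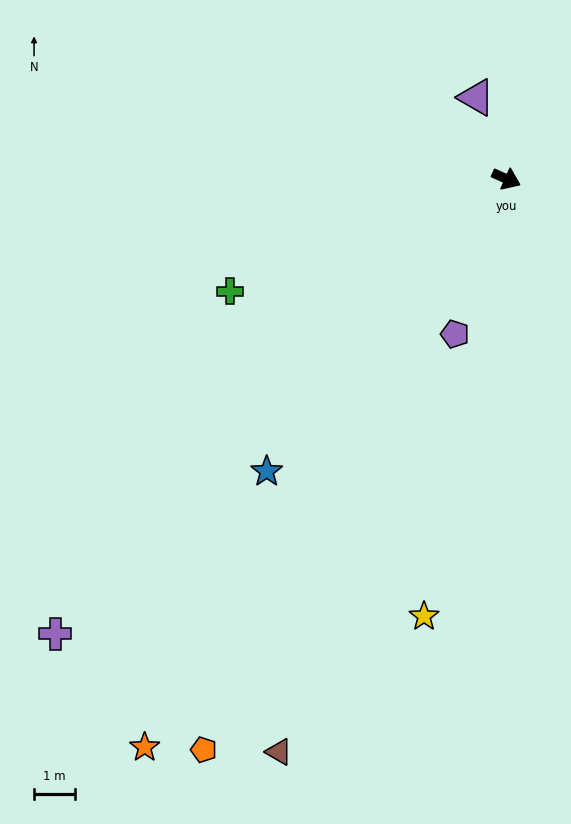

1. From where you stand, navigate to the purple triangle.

turn left 134°, forward 2.1 m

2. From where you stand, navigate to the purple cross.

turn right 111°, forward 15.5 m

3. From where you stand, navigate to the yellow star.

turn right 77°, forward 10.8 m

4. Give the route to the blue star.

turn right 105°, forward 9.2 m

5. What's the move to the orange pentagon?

turn right 94°, forward 15.6 m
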